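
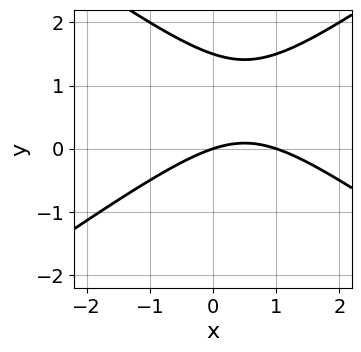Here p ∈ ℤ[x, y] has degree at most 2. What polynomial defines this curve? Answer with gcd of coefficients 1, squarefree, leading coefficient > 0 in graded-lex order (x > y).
x^2 - 2*y^2 - x + 3*y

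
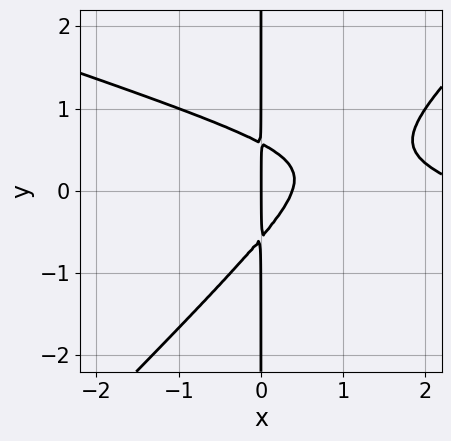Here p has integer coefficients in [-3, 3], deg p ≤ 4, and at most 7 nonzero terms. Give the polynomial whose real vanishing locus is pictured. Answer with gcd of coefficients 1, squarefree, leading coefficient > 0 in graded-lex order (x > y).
x^3 + 2*x^2*y - 3*x*y^2 - 3*x^2 + x

The degree is 3 — the shape is more complex than any degree-2 curve.
Reading off the gridlines: the visible y-axis segment lies entirely on the curve; it crosses the x-axis at the gridline x = 0.
These observations pin down the coefficients.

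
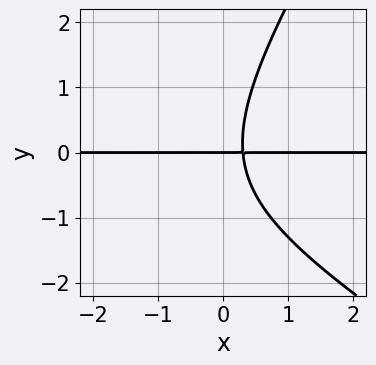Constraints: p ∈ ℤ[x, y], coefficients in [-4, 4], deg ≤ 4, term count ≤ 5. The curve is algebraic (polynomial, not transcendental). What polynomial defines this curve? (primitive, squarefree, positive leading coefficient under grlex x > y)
x^2*y + x*y^2 - y^3 + 3*x*y - y

1. The degree is 3 — the shape is more complex than any degree-2 curve.
2. Checking where it meets the axes: the visible x-axis segment lies entirely on the curve; one y-axis crossing is at y = 0.
3. Matching integer coefficients to the picture gives p.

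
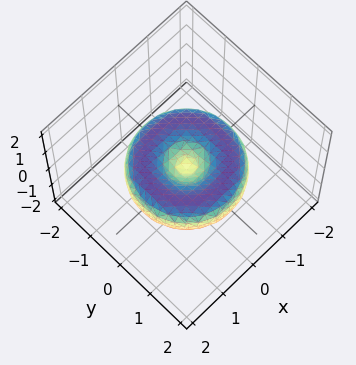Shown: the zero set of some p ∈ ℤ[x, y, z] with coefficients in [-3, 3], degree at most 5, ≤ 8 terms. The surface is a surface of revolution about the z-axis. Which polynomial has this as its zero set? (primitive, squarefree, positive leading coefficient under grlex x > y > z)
(a) deg p = 4. The shape is more complex than any degree-3 surface.
(b) Symmetries: rotational symmetry about the z-axis ⇒ p depends on x, y only through x² + y².
(c) From the axis intercepts and sections: it crosses the z-axis at the gridline z = 0; one x-axis crossing is at x = 0; a circular section at z = 0 has radius between 1 and 2.
(d) Matching integer coefficients to the picture gives p.

x^4 + 2*x^2*y^2 + y^4 - 2*x^2 - 2*y^2 + 3*z^2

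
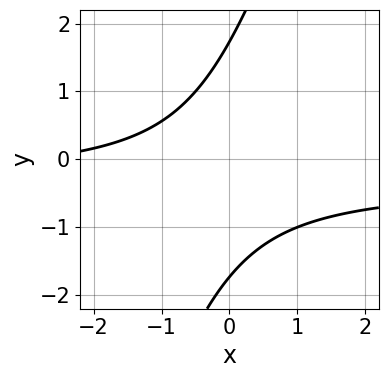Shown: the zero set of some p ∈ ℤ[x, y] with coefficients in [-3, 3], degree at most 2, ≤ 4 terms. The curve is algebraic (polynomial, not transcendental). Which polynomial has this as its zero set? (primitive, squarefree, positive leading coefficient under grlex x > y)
3*x*y - y^2 + x + 3

(a) deg p = 2. The shape is more complex than any degree-1 curve.
(b) Against the integer gridlines: no x-intercept at any integer in the box.
(c) The integer polynomial consistent with all of this is the stated p.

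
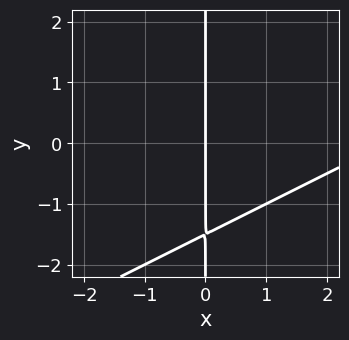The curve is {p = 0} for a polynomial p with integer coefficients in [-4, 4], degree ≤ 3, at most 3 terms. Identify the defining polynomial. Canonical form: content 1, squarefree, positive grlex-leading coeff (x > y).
x^2 - 2*x*y - 3*x

1. deg p = 2.
2. Reading off the gridlines: it crosses the x-axis at the gridline x = 0; every point of the y-axis in the box is on the curve.
3. The integer polynomial consistent with all of this is the stated p.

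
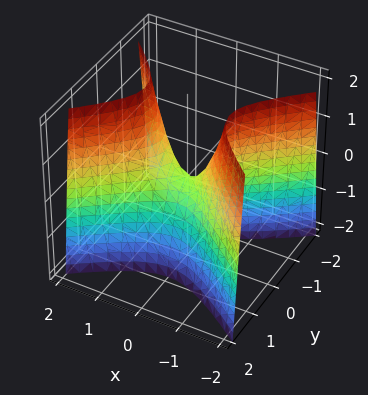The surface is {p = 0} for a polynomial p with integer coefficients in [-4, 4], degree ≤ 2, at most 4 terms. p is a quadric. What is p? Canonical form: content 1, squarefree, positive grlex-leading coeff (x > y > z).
The degree is 2 — a saddle surface; a quadric.
Symmetries: the y ↦ −y reflection is a symmetry, so y appears only in even powers; it's symmetric under x → −x, forcing even powers of x.
From the axis intercepts and sections: it meets the z-axis at z = 0 (among the integer gridlines); it crosses the x-axis at the gridline x = 0; one y-axis crossing is at y = 0.
The integer polynomial consistent with all of this is the stated p.

2*x^2 - 3*y^2 - z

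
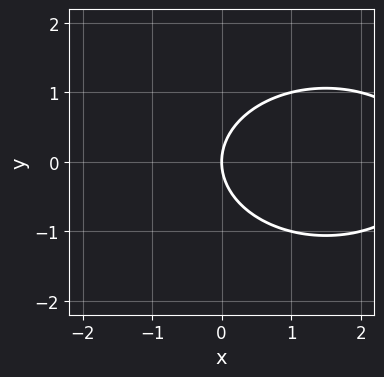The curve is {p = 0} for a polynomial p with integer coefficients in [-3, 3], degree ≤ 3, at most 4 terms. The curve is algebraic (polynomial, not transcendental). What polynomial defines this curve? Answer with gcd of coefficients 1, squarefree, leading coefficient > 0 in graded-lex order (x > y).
The degree is 2 — no degree-1 curve has this shape.
Symmetries: mirror symmetry y ↦ −y ⇒ only even powers of y.
From the visible intercepts: one y-axis crossing is at y = 0; one x-axis crossing is at x = 0.
Fitting integer coefficients to these (and the overall shape) gives p.

x^2 + 2*y^2 - 3*x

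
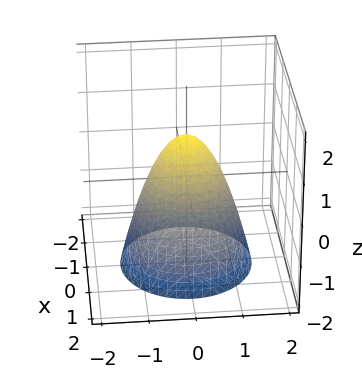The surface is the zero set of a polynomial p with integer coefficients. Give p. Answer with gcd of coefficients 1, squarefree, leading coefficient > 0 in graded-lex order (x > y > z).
3*x^2 + 3*y^2 + 2*z - 2

deg p = 2.
Symmetries: every cross-section ⟂ z is a circle, so x, y appear only via x² + y².
Against the integer gridlines: a circular section at z = 0 has radius between 0 and 1; one z-axis crossing is at z = 1.
The integer polynomial consistent with all of this is the stated p.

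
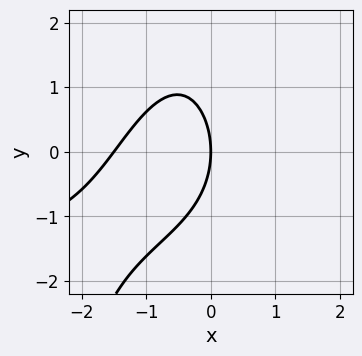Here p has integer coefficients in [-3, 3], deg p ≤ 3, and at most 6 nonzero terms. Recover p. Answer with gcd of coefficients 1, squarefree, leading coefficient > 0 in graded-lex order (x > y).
x^2*y + 2*x^2 + y^2 + 3*x

First, the degree is 3 — a generic line meets the curve in up to 3 points.
Next, from the axis intercepts and sections: one y-axis crossing is at y = 0; it crosses the x-axis at the gridline x = 0.
Finally, assembling these constraints gives the stated polynomial.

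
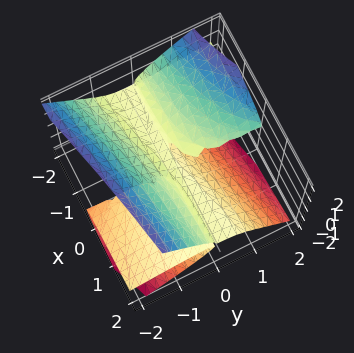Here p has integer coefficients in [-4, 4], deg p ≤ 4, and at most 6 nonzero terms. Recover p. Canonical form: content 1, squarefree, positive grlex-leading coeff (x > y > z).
2*x*y*z + y^3 - 3*y^2*z + 3*z^3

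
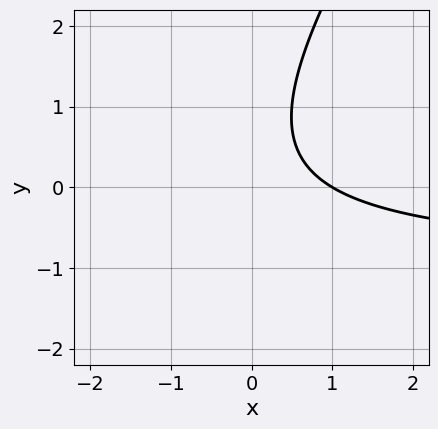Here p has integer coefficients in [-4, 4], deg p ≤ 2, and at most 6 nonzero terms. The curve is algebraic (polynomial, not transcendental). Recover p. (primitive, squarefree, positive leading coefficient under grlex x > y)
3*x*y - 2*y^2 + 3*x + 2*y - 3

First, the degree is 2 — the shape is more complex than any degree-1 curve.
Next, from the axis intercepts and sections: no y-intercept at any integer in the box; it crosses the x-axis at the gridline x = 1.
Finally, matching integer coefficients to the picture gives p.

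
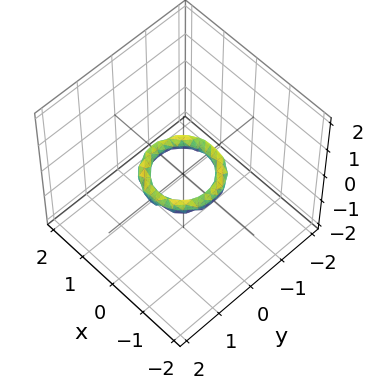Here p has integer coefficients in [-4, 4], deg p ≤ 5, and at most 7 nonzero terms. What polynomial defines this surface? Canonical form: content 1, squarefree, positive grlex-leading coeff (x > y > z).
2*x^4 + 4*x^2*y^2 + 2*y^4 - 3*x^2 - 3*y^2 + 3*z^2 + 1

Degree: a generic line meets the surface in up to 4 points, so deg p = 4.
Symmetries: rotational symmetry about the z-axis ⇒ p depends on x, y only through x² + y².
Observable constraints: it misses every integer gridline on the z-axis; the x-axis gridline crossings are at x ∈ {-1, 1}; among the integer gridlines, it crosses the y-axis at y ∈ {-1, 1}.
Together with the visible shape, these determine p as stated.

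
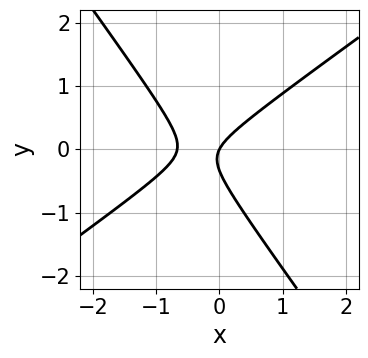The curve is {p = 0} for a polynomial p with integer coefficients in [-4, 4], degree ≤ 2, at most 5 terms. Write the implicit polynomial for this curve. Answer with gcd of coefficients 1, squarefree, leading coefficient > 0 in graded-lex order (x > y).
First, degree: the shape is more complex than any degree-1 curve, so deg p = 2.
Next, reading off the gridlines: it meets the y-axis at y = 0 (among the integer gridlines); it meets the x-axis at x = 0 (among the integer gridlines).
Finally, these observations pin down the coefficients.

3*x^2 - 2*x*y - 3*y^2 + 2*x - y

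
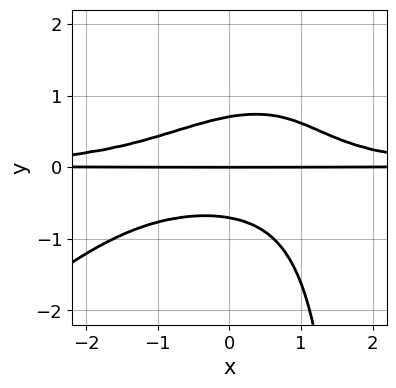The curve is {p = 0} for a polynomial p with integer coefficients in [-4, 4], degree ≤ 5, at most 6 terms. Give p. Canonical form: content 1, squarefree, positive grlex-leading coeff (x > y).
x^2*y^2 - x*y^3 + 2*y^3 - y

1. The degree is 4 — the shape is more complex than any degree-3 curve.
2. From the axis intercepts and sections: it meets the y-axis at y = 0 (among the integer gridlines); the visible x-axis segment lies entirely on the curve.
3. Together with the visible shape, these determine p as stated.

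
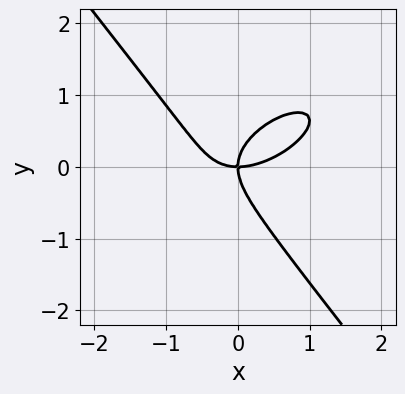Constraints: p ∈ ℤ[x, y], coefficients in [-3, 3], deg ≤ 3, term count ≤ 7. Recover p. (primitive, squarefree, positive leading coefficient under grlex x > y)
2*x^3 - 2*x^2*y + x*y^2 + 3*y^3 - 3*x*y

1. Degree: no degree-2 curve has this shape, so deg p = 3.
2. From the visible intercepts: it crosses the x-axis at the gridline x = 0; one y-axis crossing is at y = 0.
3. Assembling these constraints gives the stated polynomial.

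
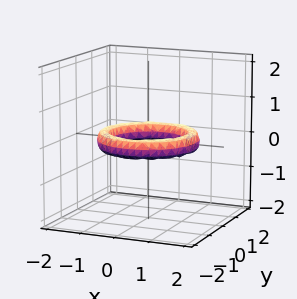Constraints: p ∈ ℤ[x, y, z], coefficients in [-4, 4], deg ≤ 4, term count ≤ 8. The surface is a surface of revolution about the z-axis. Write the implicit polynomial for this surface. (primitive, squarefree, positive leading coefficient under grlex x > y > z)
x^4 + 2*x^2*y^2 + y^4 - 3*x^2 - 3*y^2 + 3*z^2 + 2

First, degree: the shape is more complex than any degree-3 surface, so deg p = 4.
Next, by symmetry, every cross-section ⟂ z is a circle, so x, y appear only via x² + y².
Then, from the visible intercepts: among the integer gridlines, it crosses the y-axis at y ∈ {-1, 1}; no z-intercept at any integer in the box.
Finally, the integer polynomial consistent with all of this is the stated p. Check: (1, 0, 0) on the x-axis lies on the surface, and p(1, 0, 0) = 0. ✓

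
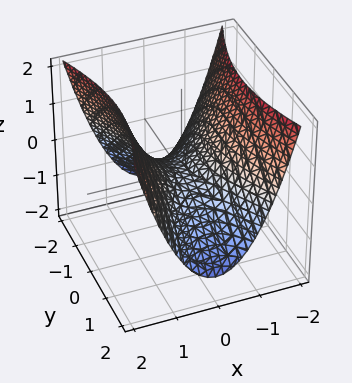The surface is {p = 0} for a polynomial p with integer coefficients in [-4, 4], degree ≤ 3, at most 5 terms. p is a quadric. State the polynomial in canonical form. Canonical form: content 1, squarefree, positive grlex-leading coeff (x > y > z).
3*x^2 - y^2 - 3*z

deg p = 2.
Symmetries: the y ↦ −y reflection is a symmetry, so y appears only in even powers; it's symmetric under x → −x, forcing even powers of x.
Checking where it meets the axes: one x-axis crossing is at x = 0; it crosses the z-axis at the gridline z = 0.
Together with the visible shape, these determine p as stated.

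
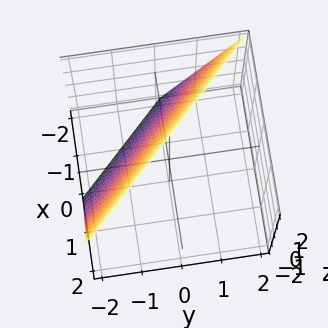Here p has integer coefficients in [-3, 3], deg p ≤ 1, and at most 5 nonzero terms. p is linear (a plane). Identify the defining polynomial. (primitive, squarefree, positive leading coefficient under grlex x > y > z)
2*x + 2*y - z + 2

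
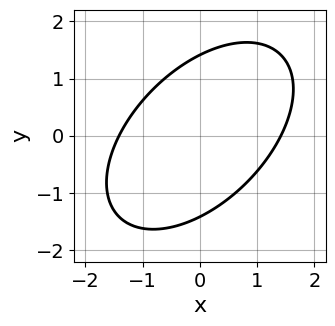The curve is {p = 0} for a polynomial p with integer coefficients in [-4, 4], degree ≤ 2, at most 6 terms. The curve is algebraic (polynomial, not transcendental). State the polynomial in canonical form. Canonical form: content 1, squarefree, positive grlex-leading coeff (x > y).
The degree is 2 — a generic line meets the curve in up to 2 points.
The integer polynomial consistent with all of this is the stated p.

x^2 - x*y + y^2 - 2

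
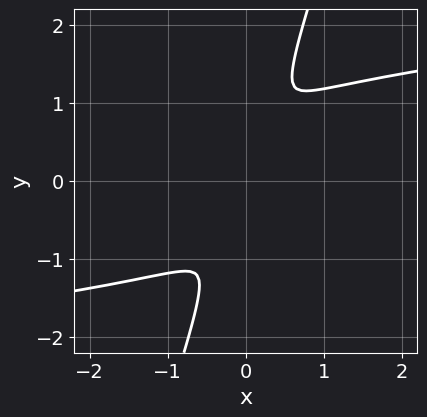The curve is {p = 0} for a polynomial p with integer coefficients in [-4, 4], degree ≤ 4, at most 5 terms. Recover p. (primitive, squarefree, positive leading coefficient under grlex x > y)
First, deg p = 4. A generic line meets the curve in up to 4 points.
Finally, solving for integer coefficients yields p as stated.

3*x*y^3 - y^4 - 3*x^2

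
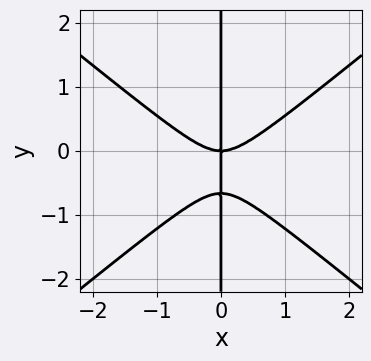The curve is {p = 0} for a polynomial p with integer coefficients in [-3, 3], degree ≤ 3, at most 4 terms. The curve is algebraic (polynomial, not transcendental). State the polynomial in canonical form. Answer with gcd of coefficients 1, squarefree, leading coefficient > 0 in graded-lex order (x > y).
2*x^3 - 3*x*y^2 - 2*x*y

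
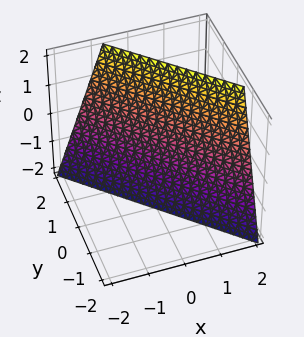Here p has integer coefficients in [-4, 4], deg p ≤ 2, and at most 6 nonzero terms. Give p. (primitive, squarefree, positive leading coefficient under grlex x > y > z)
3*x + 3*y - z - 2

deg p = 1. The surface is flat (a plane).
From the axis intercepts and sections: it crosses the z-axis at the gridline z = -2.
Putting this together gives p.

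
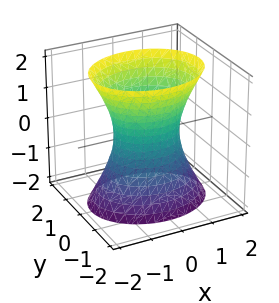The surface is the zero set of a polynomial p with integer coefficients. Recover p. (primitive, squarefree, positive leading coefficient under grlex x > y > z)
2*x^2 + 3*y^2 - z^2 - 2

(a) deg p = 2.
(b) Symmetries: it's symmetric under y → −y, forcing even powers of y; mirror symmetry x ↦ −x ⇒ only even powers of x; it's symmetric under z → −z, forcing even powers of z.
(c) From the visible intercepts: no z-intercept at any integer in the box; among the integer gridlines, it crosses the x-axis at x ∈ {-1, 1}.
(d) The integer polynomial consistent with all of this is the stated p.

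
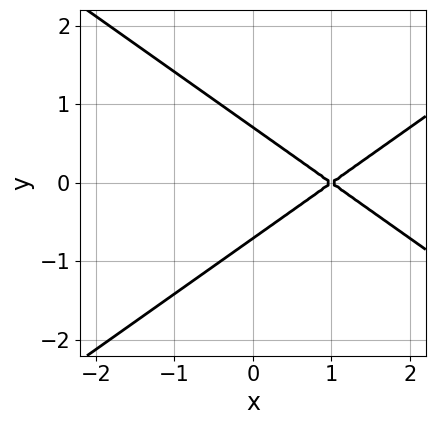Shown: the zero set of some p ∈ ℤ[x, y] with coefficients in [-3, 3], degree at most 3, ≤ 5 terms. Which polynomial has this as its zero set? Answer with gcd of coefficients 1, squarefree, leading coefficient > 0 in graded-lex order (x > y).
1. deg p = 2.
2. Symmetries: mirror symmetry y ↦ −y ⇒ only even powers of y.
3. Checking where it meets the axes: it crosses the x-axis at the gridline x = 1.
4. Matching integer coefficients to the picture gives p.

x^2 - 2*y^2 - 2*x + 1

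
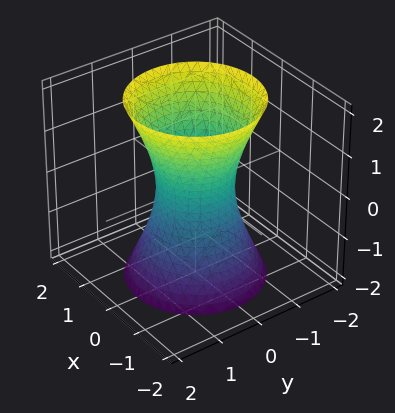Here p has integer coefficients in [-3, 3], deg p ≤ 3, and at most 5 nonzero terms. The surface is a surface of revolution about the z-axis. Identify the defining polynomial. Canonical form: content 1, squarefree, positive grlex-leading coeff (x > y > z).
3*x^2 + 3*y^2 - z^2 - 2

1. The degree is 2 — a generic line meets the surface in up to 2 points.
2. Symmetries: the surface is invariant under rotation about z: p = q(x² + y², z).
3. From the axis intercepts and sections: it misses every integer gridline on the z-axis; a circular section at z = -2 has radius between 1 and 2.
4. Fitting integer coefficients to these (and the overall shape) gives p.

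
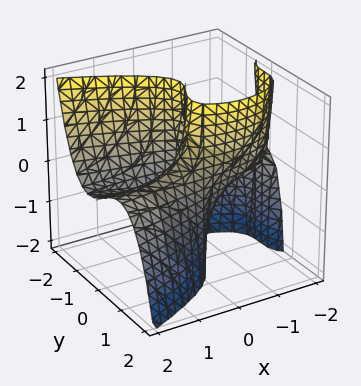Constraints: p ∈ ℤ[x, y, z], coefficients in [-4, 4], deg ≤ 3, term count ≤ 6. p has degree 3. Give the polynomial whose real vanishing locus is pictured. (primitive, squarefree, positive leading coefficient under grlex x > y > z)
x^2*z + 3*y^3 - x*y + 2*x*z - 2*y

deg p = 3. The shape is more complex than any degree-2 surface.
From the visible intercepts: the visible z-axis segment lies entirely on the surface; every point of the x-axis in the box is on the surface.
Putting this together gives p.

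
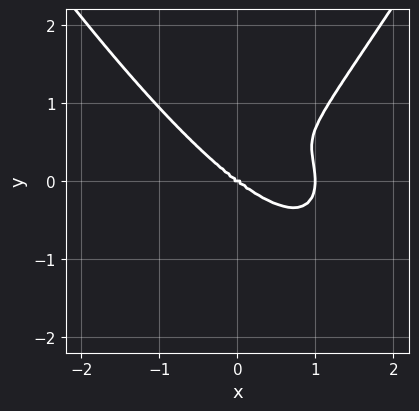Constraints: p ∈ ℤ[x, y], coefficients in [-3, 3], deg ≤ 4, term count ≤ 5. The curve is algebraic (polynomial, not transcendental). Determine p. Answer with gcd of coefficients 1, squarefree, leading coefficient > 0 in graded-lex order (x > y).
3*x^4 - x^2*y^2 - 3*x^3 + 3*x*y^2 - 3*y^3

1. deg p = 4. No degree-3 curve has this shape.
2. From the visible intercepts: it crosses the y-axis at the gridline y = 0; the x-axis gridline crossings are at x ∈ {0, 1}.
3. Putting this together gives p.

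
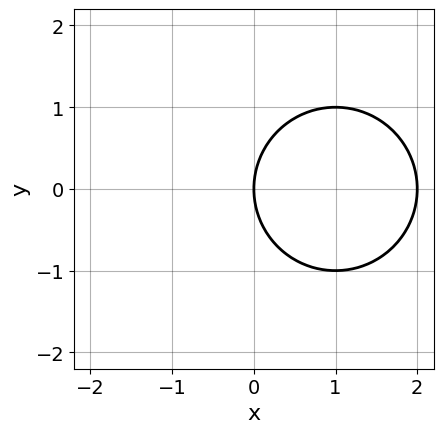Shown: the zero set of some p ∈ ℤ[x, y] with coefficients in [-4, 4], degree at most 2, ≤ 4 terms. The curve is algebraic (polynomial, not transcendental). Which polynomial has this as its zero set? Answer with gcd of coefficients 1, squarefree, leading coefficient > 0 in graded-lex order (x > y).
First, deg p = 2.
Next, symmetries: the y ↦ −y reflection is a symmetry, so y appears only in even powers.
Then, from the visible intercepts: one y-axis crossing is at y = 0; the x-axis gridline crossings are at x ∈ {0, 2}.
Finally, solving for integer coefficients yields p as stated.

x^2 + y^2 - 2*x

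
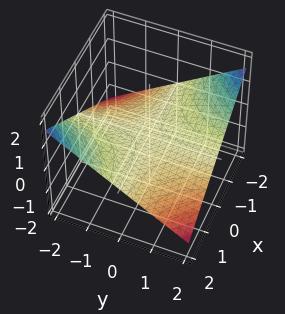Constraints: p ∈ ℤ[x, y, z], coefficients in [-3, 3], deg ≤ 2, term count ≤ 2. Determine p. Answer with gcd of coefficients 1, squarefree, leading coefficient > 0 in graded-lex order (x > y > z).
x*y + 3*z

Degree: a hyperbolic paraboloid; a quadric, so deg p = 2.
Checking where it meets the axes: the visible x-axis segment lies entirely on the surface; every point of the y-axis in the box is on the surface.
The integer polynomial consistent with all of this is the stated p.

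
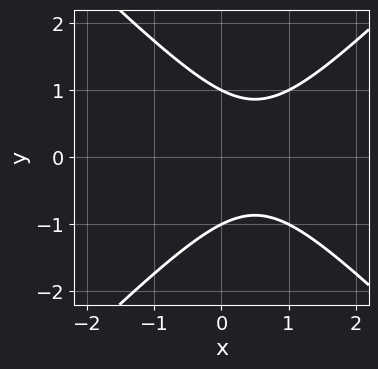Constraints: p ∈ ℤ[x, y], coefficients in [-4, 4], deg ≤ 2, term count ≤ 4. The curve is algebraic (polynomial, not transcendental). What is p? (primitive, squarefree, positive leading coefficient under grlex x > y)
(a) The degree is 2 — a generic line meets the curve in up to 2 points.
(b) Symmetries: mirror symmetry y ↦ −y ⇒ only even powers of y.
(c) From the axis intercepts and sections: no x-intercept at any integer in the box; among the integer gridlines, it crosses the y-axis at y ∈ {-1, 1}.
(d) Putting this together gives p.

x^2 - y^2 - x + 1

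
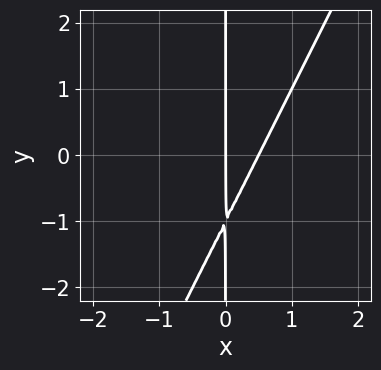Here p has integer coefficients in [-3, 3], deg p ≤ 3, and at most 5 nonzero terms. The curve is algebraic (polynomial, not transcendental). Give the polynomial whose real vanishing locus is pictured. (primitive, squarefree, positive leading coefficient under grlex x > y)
2*x^2 - x*y - x

The degree is 2 — the shape is more complex than any degree-1 curve.
From the visible intercepts: it meets the x-axis at x = 0 (among the integer gridlines); every point of the y-axis in the box is on the curve.
Fitting integer coefficients to these (and the overall shape) gives p.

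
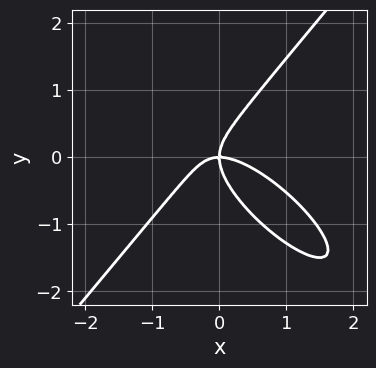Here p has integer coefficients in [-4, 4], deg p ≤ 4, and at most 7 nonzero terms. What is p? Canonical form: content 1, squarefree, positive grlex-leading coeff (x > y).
1. deg p = 3.
2. Checking where it meets the axes: it crosses the y-axis at the gridline y = 0; it meets the x-axis at x = 0 (among the integer gridlines).
3. Putting this together gives p.

3*x^3 + 3*x^2*y - x*y^2 - 3*y^3 + 3*x*y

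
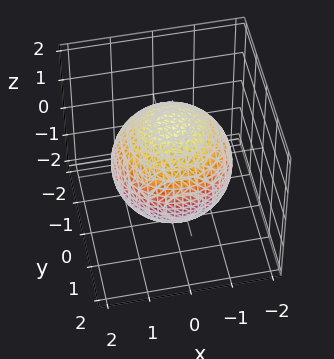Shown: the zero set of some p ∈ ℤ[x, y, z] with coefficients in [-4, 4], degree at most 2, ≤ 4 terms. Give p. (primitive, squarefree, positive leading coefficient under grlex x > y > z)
1. deg p = 2. Bounded and convex; a quadric.
2. Symmetries: rotational symmetry about the z-axis ⇒ p depends on x, y only through x² + y²; mirror symmetry z ↦ −z ⇒ only even powers of z.
3. Checking where it meets the axes: a circular section at z = -1 has radius exactly 1.
4. These observations pin down the coefficients.

x^2 + y^2 + z^2 - 2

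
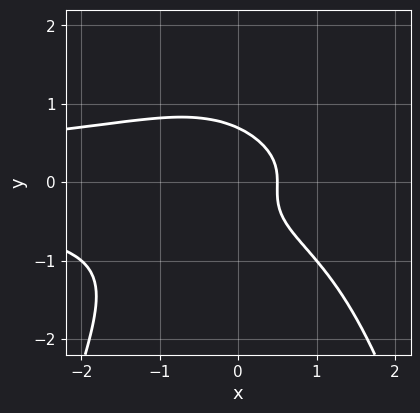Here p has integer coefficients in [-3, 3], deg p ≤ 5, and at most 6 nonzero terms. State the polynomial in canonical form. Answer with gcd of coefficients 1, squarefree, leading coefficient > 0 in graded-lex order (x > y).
1. Degree: no degree-3 curve has this shape, so deg p = 4.
2. Matching integer coefficients to the picture gives p.

2*x^2*y^2 + 3*y^3 + 2*x - 1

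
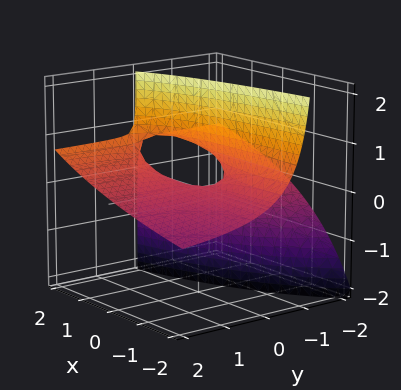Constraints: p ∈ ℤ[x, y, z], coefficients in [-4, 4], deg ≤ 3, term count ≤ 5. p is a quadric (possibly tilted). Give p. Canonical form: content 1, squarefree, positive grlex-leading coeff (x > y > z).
x*y + x*z - 3*y*z - 2*z

(a) The degree is 2 — a generic line meets the surface in up to 2 points.
(b) Checking where it meets the axes: it crosses the z-axis at the gridline z = 0; every point of the x-axis in the box is on the surface; every point of the y-axis in the box is on the surface.
(c) Assembling these constraints gives the stated polynomial.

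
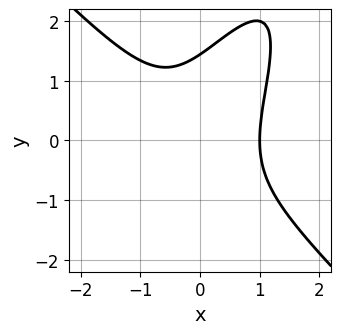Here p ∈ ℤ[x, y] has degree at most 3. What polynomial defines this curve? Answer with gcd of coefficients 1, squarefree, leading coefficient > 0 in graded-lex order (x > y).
1. Degree: a generic line meets the curve in up to 3 points, so deg p = 3.
2. Checking where it meets the axes: it meets the x-axis at x = 1 (among the integer gridlines).
3. Assembling these constraints gives the stated polynomial.

3*x^3 - 2*x*y^2 + y^3 - 3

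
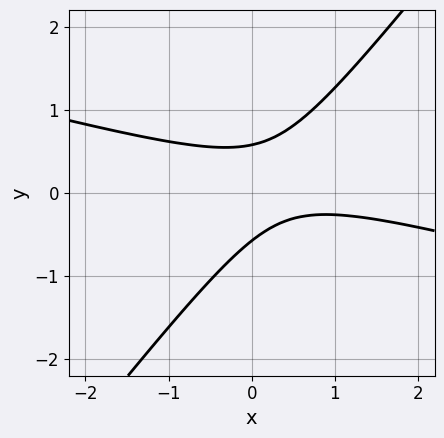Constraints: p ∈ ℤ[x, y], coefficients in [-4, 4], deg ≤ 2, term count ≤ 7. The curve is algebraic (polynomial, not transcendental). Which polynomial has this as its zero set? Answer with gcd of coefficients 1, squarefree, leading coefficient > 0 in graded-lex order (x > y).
First, deg p = 2.
Next, against the integer gridlines: the curve avoids every integer x-axis point in the box.
Finally, solving for integer coefficients yields p as stated.

x^2 + 3*x*y - 3*y^2 - x + 1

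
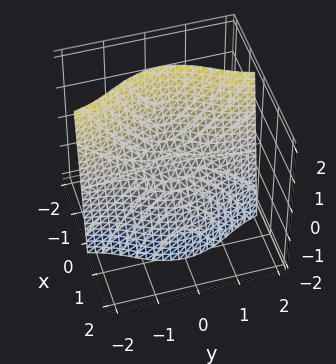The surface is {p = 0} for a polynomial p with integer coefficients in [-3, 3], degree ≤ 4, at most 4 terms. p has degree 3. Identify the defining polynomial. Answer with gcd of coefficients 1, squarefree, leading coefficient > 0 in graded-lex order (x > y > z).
3*x^3 + 3*x*y^2 + 2*z

1. The degree is 3 — no degree-2 surface has this shape.
2. Checking where it meets the axes: one z-axis crossing is at z = 0; the visible y-axis segment lies entirely on the surface; it meets the x-axis at x = 0 (among the integer gridlines).
3. Assembling these constraints gives the stated polynomial.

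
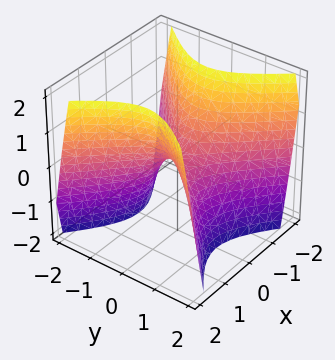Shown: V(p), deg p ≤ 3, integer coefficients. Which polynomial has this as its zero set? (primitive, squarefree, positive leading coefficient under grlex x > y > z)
3*x^2 - 3*y^2 - 2*z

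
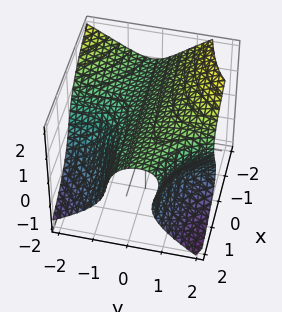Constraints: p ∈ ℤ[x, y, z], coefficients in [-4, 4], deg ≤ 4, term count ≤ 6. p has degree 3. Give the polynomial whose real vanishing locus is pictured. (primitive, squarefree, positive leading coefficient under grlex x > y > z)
The degree is 3 — the shape is more complex than any degree-2 surface.
Against the integer gridlines: the surface avoids every integer y-axis point in the box; the surface avoids every integer x-axis point in the box; it crosses the z-axis at the gridline z = 1.
Together with the visible shape, these determine p as stated.

3*x*y^2 + 3*z^3 - 3*y*z - y - 3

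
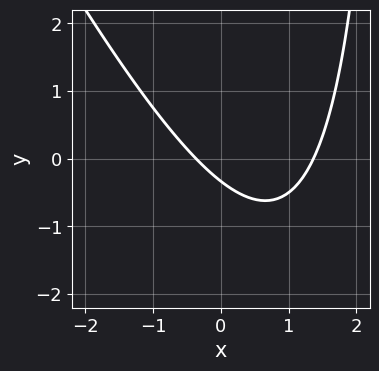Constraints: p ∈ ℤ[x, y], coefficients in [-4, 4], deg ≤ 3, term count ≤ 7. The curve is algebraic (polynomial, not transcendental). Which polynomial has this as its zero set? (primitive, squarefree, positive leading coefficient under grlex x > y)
2*x^2 + x*y - 2*x - 3*y - 1

(a) deg p = 2. A generic line meets the curve in up to 2 points.
(b) Solving for integer coefficients yields p as stated.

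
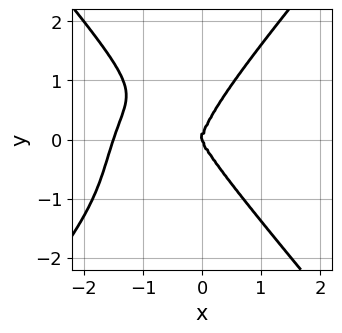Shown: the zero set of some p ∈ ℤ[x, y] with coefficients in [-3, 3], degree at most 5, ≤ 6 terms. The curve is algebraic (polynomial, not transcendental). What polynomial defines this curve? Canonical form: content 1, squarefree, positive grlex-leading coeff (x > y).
(a) deg p = 4.
(b) From the visible intercepts: it crosses the x-axis at the gridline x = 0; it crosses the y-axis at the gridline y = 0.
(c) The integer polynomial consistent with all of this is the stated p.

2*x^4 - y^4 + 3*x^3 + x^2*y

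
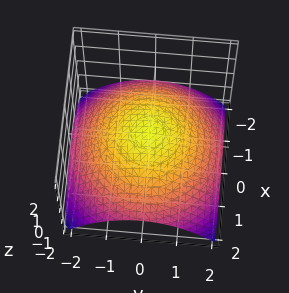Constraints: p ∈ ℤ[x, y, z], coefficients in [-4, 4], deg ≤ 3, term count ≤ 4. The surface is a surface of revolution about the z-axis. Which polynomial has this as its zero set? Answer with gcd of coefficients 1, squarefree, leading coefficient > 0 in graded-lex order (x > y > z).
(a) Degree: a generic line meets the surface in up to 2 points, so deg p = 2.
(b) Symmetry: every cross-section ⟂ z is a circle, so x, y appear only via x² + y².
(c) From the visible intercepts: a circular section at z = 0 has radius between 1 and 2.
(d) Fitting integer coefficients to these (and the overall shape) gives p.

x^2 + y^2 + 3*z - 2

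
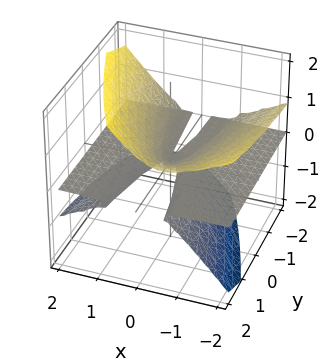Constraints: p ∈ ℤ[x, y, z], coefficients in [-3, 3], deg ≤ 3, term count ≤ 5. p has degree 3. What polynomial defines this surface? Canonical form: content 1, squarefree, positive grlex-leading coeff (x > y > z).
2*x^2*z + 2*x*z^2 + 2*y*z^2 - 3*z^3

1. The degree is 3 — no degree-2 surface has this shape.
2. Checking where it meets the axes: the visible x-axis segment lies entirely on the surface; it crosses the z-axis at the gridline z = 0.
3. Solving for integer coefficients yields p as stated.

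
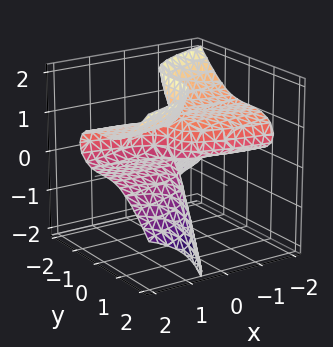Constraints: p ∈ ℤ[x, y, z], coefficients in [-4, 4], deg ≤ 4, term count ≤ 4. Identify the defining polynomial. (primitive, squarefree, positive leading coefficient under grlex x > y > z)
First, deg p = 3. No degree-2 surface has this shape.
Then, observable constraints: the visible z-axis segment lies entirely on the surface; the visible x-axis segment lies entirely on the surface; one y-axis crossing is at y = 0.
Finally, matching integer coefficients to the picture gives p.

2*x*z^2 - y^3 - 2*x*z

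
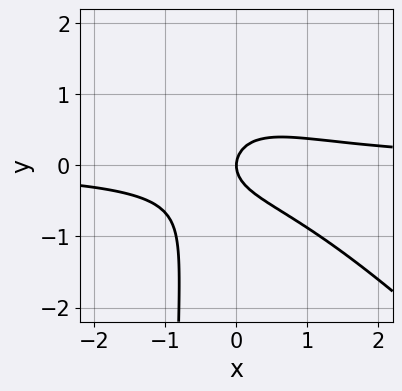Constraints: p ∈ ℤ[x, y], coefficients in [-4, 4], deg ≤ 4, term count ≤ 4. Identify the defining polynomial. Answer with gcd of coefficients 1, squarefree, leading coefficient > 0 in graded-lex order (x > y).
1. The degree is 3 — a generic line meets the curve in up to 3 points.
2. Observable constraints: it meets the y-axis at y = 0 (among the integer gridlines); it meets the x-axis at x = 0 (among the integer gridlines).
3. Matching integer coefficients to the picture gives p.

3*x^2*y + 3*x*y^2 + 3*y^2 - 2*x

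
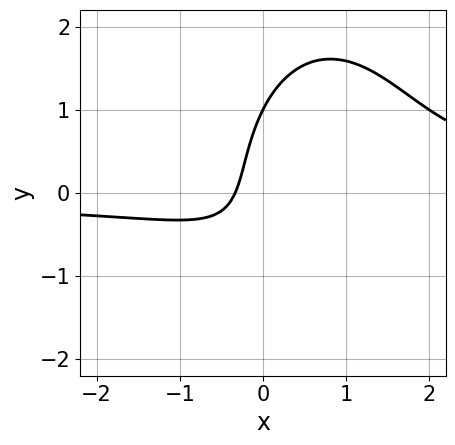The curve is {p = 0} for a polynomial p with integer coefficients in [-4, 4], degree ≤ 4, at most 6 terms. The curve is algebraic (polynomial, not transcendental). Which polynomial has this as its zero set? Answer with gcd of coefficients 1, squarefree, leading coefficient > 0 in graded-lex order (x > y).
The degree is 3 — the shape is more complex than any degree-2 curve.
Against the integer gridlines: one y-axis crossing is at y = 1.
These observations pin down the coefficients.

3*x^2*y + y^3 - 3*x*y - 3*x - 1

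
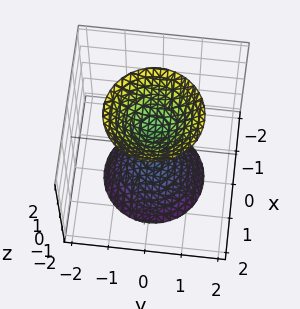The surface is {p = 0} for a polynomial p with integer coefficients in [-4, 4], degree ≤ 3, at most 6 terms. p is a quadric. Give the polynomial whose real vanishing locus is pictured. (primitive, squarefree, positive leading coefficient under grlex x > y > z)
2*x^2 + 2*y^2 - z^2 + 1

(a) I count 2 distinct pieces.
(b) The degree is 2 — two sheets facing apart; a quadric.
(c) By symmetry, every cross-section ⟂ z is a circle, so x, y appear only via x² + y²; the z ↦ −z reflection is a symmetry, so z appears only in even powers.
(d) From the axis intercepts and sections: a circular section at z = 2 has radius between 1 and 2; among the integer gridlines, it crosses the z-axis at z ∈ {-1, 1}; it misses every integer gridline on the x-axis.
(e) Fitting integer coefficients to these (and the overall shape) gives p.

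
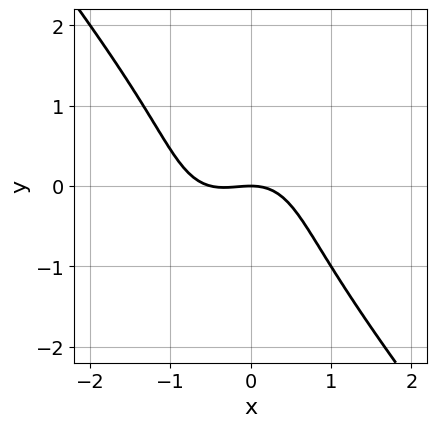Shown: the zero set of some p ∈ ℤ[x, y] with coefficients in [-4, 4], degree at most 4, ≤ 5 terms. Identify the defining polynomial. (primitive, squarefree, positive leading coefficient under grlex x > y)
(a) deg p = 3.
(b) From the axis intercepts and sections: it meets the x-axis at x = 0 (among the integer gridlines); it crosses the y-axis at the gridline y = 0.
(c) Solving for integer coefficients yields p as stated.

2*x^3 + y^3 + x^2 + 2*y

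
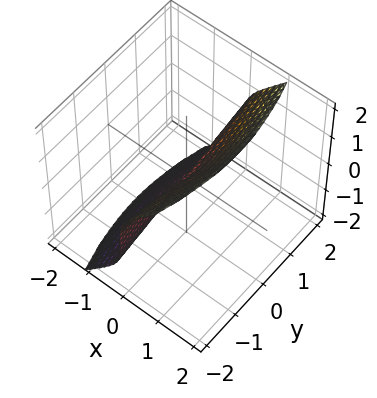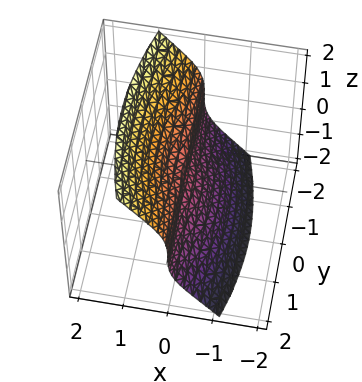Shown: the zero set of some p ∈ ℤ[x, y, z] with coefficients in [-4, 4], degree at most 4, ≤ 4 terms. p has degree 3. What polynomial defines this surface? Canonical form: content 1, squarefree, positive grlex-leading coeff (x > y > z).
2*x^3 + x^2*z + x*y^2 - z^3

Degree: no degree-2 surface has this shape, so deg p = 3.
Reading off the gridlines: it meets the z-axis at z = 0 (among the integer gridlines); every point of the y-axis in the box is on the surface; one x-axis crossing is at x = 0.
Fitting integer coefficients to these (and the overall shape) gives p.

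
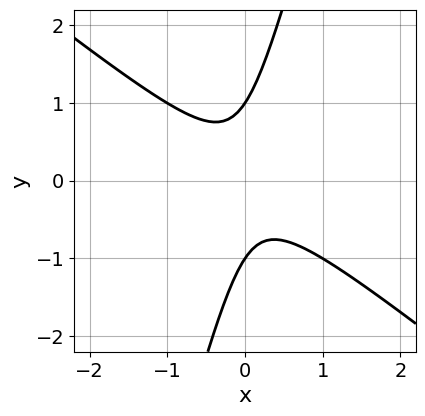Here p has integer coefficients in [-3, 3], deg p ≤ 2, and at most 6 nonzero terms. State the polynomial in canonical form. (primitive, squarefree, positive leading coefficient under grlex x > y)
(a) deg p = 2. The shape is more complex than any degree-1 curve.
(b) Observable constraints: no x-intercept at any integer in the box; the y-axis gridline crossings are at y ∈ {-1, 1}.
(c) Fitting integer coefficients to these (and the overall shape) gives p.

3*x^2 + 3*x*y - y^2 + 1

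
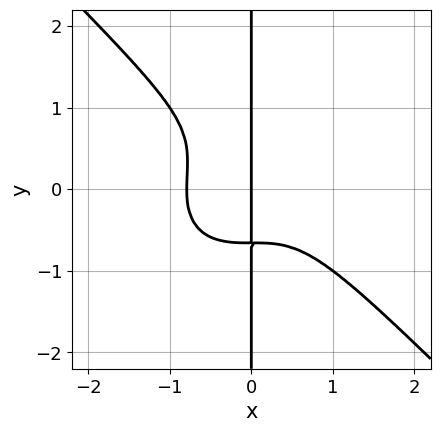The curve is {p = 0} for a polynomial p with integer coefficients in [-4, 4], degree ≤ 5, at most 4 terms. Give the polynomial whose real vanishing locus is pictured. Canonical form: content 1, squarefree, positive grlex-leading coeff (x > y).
The degree is 4 — the shape is more complex than any degree-3 curve.
Observable constraints: every point of the y-axis in the box is on the curve; it meets the x-axis at x = 0 (among the integer gridlines).
Matching integer coefficients to the picture gives p.

2*x^4 + 2*x*y^3 - x*y^2 + x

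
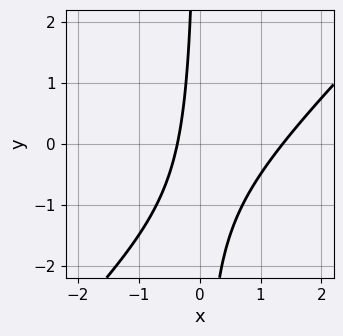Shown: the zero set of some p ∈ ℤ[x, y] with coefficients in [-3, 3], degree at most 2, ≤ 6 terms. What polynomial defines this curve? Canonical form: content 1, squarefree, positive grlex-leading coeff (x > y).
The degree is 2 — the shape is more complex than any degree-1 curve.
Observable constraints: the curve avoids every integer y-axis point in the box.
Solving for integer coefficients yields p as stated.

2*x^2 - 2*x*y - 2*x - 1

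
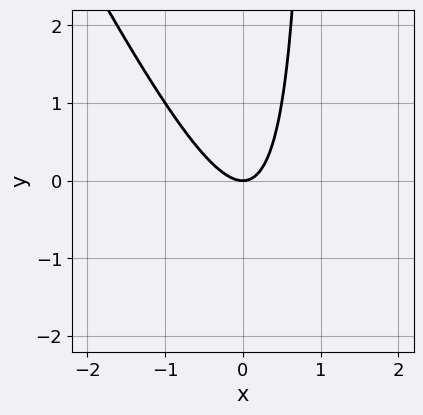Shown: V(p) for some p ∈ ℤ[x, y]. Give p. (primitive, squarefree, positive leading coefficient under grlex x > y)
2*x^2 + x*y - y

The degree is 2 — a generic line meets the curve in up to 2 points.
From the visible intercepts: it crosses the y-axis at the gridline y = 0; one x-axis crossing is at x = 0.
Matching integer coefficients to the picture gives p.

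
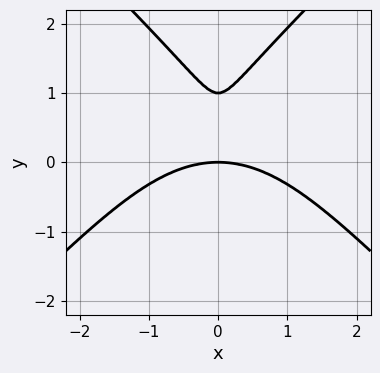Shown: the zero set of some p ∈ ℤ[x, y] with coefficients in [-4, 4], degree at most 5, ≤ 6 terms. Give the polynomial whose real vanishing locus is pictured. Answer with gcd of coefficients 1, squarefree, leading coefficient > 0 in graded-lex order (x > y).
(a) The degree is 4 — no degree-3 curve has this shape.
(b) Symmetries: mirror symmetry x ↦ −x ⇒ only even powers of x.
(c) Against the integer gridlines: it crosses the x-axis at the gridline x = 0; among the integer gridlines, it crosses the y-axis at y ∈ {0, 1}.
(d) Together with the visible shape, these determine p as stated.

x^4 - y^4 + 3*x^2*y + y^3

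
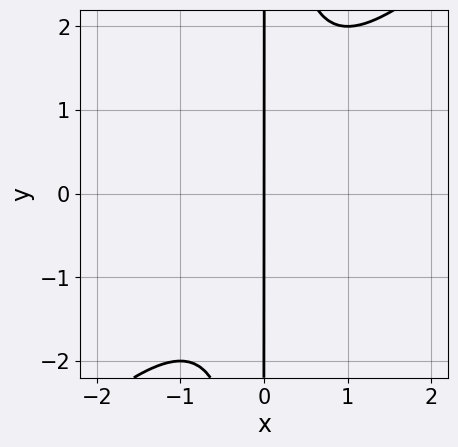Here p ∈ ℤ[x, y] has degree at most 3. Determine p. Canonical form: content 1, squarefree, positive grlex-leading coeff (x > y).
x^3 - x^2*y + x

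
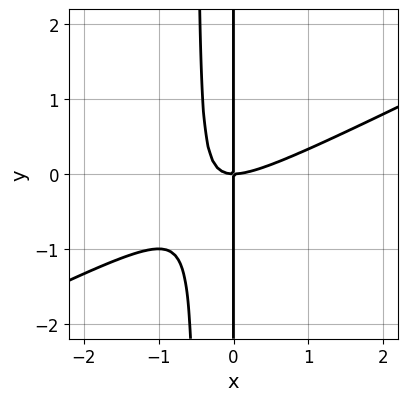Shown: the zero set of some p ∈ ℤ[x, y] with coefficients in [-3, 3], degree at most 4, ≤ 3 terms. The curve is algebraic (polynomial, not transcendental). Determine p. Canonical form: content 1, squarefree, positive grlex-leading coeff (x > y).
x^3 - 2*x^2*y - x*y

1. The degree is 3 — no degree-2 curve has this shape.
2. From the visible intercepts: the visible y-axis segment lies entirely on the curve; it meets the x-axis at x = 0 (among the integer gridlines).
3. Putting this together gives p.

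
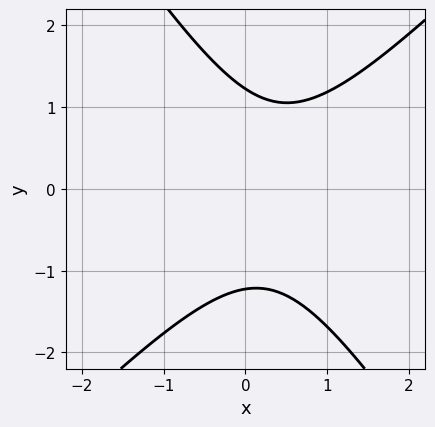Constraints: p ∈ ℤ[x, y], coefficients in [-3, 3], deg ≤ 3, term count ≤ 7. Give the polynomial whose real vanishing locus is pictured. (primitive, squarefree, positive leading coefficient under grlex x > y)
(a) Degree: the shape is more complex than any degree-1 curve, so deg p = 2.
(b) From the axis intercepts and sections: no x-intercept at any integer in the box.
(c) These observations pin down the coefficients.

3*x^2 - x*y - 2*y^2 - 2*x + 3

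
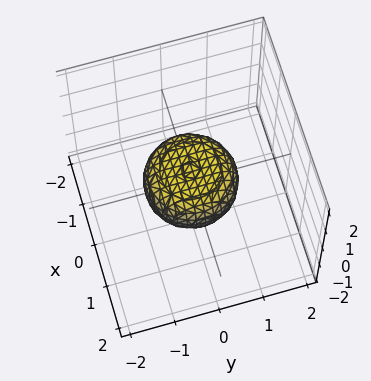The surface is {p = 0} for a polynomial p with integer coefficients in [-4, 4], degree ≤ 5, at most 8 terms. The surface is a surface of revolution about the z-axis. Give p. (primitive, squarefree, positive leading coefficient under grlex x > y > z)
The degree is 4 — the shape is more complex than any degree-3 surface.
By symmetry, the surface is invariant under rotation about z: p = q(x² + y², z).
From the visible intercepts: among the integer gridlines, it crosses the y-axis at y ∈ {-1, 1}; the x-axis gridline crossings are at x ∈ {-1, 1}; a circular section at z = 0 has radius exactly 1.
Fitting integer coefficients to these (and the overall shape) gives p.

2*x^4 + 4*x^2*y^2 + 2*y^4 - x^2 - y^2 + 3*z^2 - 1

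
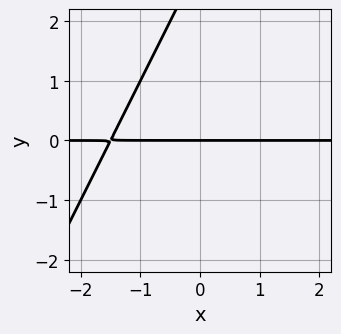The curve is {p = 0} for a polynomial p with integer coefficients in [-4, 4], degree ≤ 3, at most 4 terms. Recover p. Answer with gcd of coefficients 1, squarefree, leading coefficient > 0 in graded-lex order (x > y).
1. The degree is 2 — no degree-1 curve has this shape.
2. From the axis intercepts and sections: it meets the y-axis at y = 0 (among the integer gridlines); every point of the x-axis in the box is on the curve.
3. Assembling these constraints gives the stated polynomial.

2*x*y - y^2 + 3*y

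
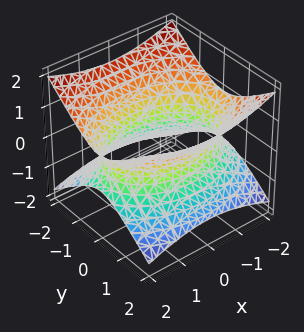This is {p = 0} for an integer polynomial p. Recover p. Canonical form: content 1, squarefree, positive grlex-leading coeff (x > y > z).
x^2 + 2*y^2 - 3*z^2 - 3

Degree: one connected sheet with a waist; a quadric, so deg p = 2.
Symmetries: it's symmetric under x → −x, forcing even powers of x; the z ↦ −z reflection is a symmetry, so z appears only in even powers; the y ↦ −y reflection is a symmetry, so y appears only in even powers.
Checking where it meets the axes: it misses every integer gridline on the z-axis.
Assembling these constraints gives the stated polynomial.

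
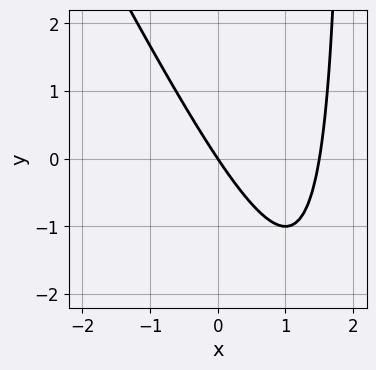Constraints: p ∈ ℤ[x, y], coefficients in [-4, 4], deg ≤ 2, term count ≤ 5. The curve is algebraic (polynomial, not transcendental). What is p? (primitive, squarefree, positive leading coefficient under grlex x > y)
1. deg p = 2.
2. Observable constraints: one x-axis crossing is at x = 0; one y-axis crossing is at y = 0.
3. These observations pin down the coefficients.

2*x^2 + x*y - 3*x - 2*y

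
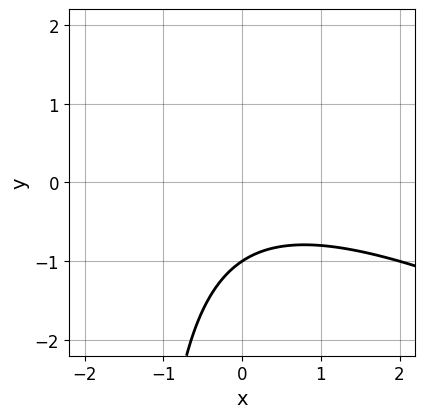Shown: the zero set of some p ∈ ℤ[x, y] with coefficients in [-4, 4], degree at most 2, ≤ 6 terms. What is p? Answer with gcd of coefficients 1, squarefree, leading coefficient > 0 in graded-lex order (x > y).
(a) Degree: no degree-1 curve has this shape, so deg p = 2.
(b) From the axis intercepts and sections: one y-axis crossing is at y = -1; no x-intercept at any integer in the box.
(c) Matching integer coefficients to the picture gives p.

x^2 + 2*x*y + 3*y + 3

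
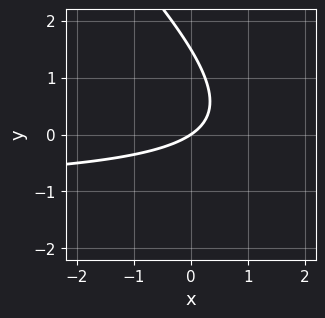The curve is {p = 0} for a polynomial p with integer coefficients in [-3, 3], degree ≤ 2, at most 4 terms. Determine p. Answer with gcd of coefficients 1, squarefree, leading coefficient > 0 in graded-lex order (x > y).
2*x*y + 2*y^2 + 2*x - 3*y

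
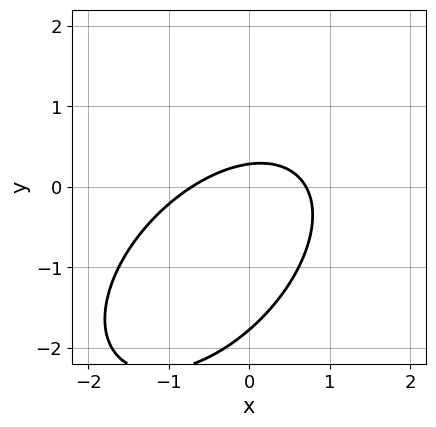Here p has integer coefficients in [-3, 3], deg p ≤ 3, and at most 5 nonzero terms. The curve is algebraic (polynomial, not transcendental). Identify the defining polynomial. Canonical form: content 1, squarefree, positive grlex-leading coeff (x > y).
2*x^2 - 2*x*y + 2*y^2 + 3*y - 1

deg p = 2. No degree-1 curve has this shape.
Putting this together gives p.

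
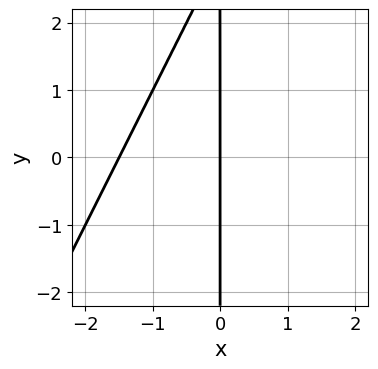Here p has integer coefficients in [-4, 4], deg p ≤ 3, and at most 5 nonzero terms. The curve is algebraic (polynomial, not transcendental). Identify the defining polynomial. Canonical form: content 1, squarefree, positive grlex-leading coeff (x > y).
deg p = 2.
Reading off the gridlines: it meets the x-axis at x = 0 (among the integer gridlines); every point of the y-axis in the box is on the curve.
The integer polynomial consistent with all of this is the stated p.

2*x^2 - x*y + 3*x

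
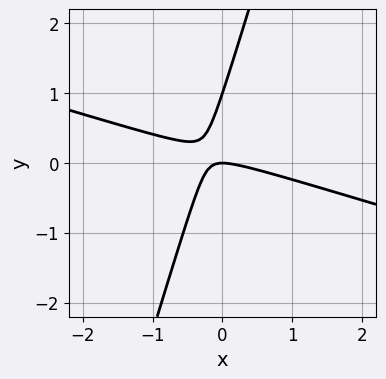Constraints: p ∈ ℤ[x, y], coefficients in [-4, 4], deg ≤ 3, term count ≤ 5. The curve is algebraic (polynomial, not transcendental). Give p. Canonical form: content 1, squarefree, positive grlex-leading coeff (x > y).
x^2 + 3*x*y - y^2 + y

(a) The degree is 2 — no degree-1 curve has this shape.
(b) Reading off the gridlines: it meets the x-axis at x = 0 (among the integer gridlines); among the integer gridlines, it crosses the y-axis at y ∈ {0, 1}.
(c) Solving for integer coefficients yields p as stated.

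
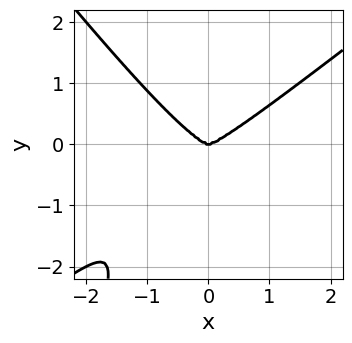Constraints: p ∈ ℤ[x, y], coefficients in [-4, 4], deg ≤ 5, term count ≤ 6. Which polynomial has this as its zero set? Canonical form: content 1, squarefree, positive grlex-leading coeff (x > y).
Degree: no degree-3 curve has this shape, so deg p = 4.
From the axis intercepts and sections: it meets the x-axis at x = 0 (among the integer gridlines); it meets the y-axis at y = 0 (among the integer gridlines).
Putting this together gives p.

2*x^4 - x^3*y - 2*x^2*y^2 - 2*y^3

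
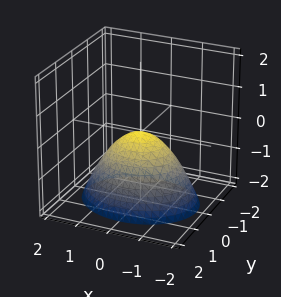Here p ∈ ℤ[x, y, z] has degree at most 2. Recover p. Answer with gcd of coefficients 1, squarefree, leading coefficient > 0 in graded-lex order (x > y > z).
2*x^2 + 3*y^2 + 3*z

(a) Degree: a paraboloid; a quadric, so deg p = 2.
(b) Symmetries: mirror symmetry y ↦ −y ⇒ only even powers of y; the x ↦ −x reflection is a symmetry, so x appears only in even powers.
(c) Against the integer gridlines: it crosses the z-axis at the gridline z = 0; it crosses the x-axis at the gridline x = 0.
(d) The integer polynomial consistent with all of this is the stated p.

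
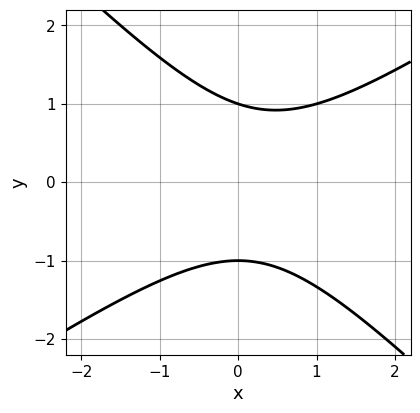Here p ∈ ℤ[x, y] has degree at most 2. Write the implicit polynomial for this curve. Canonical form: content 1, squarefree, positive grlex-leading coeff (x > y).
2*x^2 - x*y - 3*y^2 - x + 3

deg p = 2.
Reading off the gridlines: it misses every integer gridline on the x-axis; among the integer gridlines, it crosses the y-axis at y ∈ {-1, 1}.
Putting this together gives p.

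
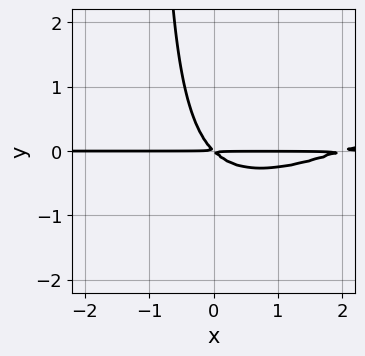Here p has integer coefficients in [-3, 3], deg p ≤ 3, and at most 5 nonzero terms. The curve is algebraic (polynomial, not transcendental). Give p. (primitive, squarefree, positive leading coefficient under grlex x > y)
(a) deg p = 3. A generic line meets the curve in up to 3 points.
(b) Against the integer gridlines: the visible x-axis segment lies entirely on the curve.
(c) Together with the visible shape, these determine p as stated.

x^2*y - 2*x*y^2 - 2*x*y - 2*y^2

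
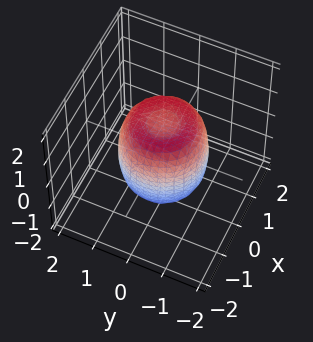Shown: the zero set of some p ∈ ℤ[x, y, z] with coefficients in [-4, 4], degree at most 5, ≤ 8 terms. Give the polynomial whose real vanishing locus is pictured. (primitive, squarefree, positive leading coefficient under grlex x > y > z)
First, deg p = 4. A generic line meets the surface in up to 4 points.
Next, symmetries: rotational symmetry about the z-axis ⇒ p depends on x, y only through x² + y².
Then, checking where it meets the axes: a circular section at z = 1 has radius exactly 1; the z-axis gridline crossings are at z ∈ {-1, 1}.
Finally, assembling these constraints gives the stated polynomial.

2*x^4 + 4*x^2*y^2 + 2*y^4 - 2*x^2 - 2*y^2 + z^2 - 1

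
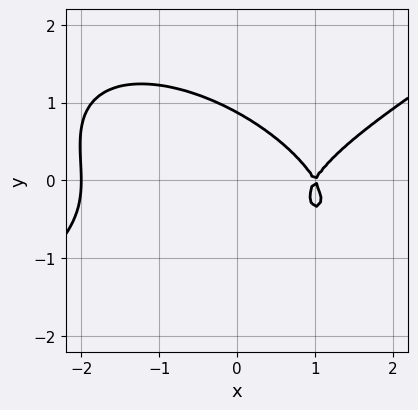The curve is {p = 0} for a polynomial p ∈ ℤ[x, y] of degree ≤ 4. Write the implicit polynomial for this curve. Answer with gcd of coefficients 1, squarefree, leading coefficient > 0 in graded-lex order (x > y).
(a) The degree is 3 — the shape is more complex than any degree-2 curve.
(b) Observable constraints: among the integer gridlines, it crosses the x-axis at x ∈ {-2, 1}.
(c) Solving for integer coefficients yields p as stated.

x^3 - x*y^2 - 3*y^3 - 3*x + 2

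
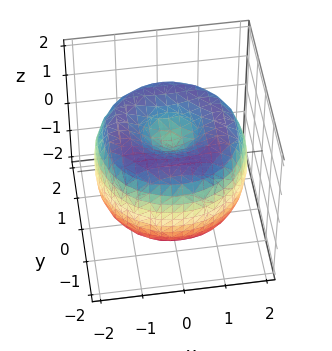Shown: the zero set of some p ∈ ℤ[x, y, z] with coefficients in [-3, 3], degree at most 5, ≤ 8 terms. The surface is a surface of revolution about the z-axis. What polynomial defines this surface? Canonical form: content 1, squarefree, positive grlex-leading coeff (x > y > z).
x^4 + 2*x^2*y^2 + y^4 - 3*x^2 - 3*y^2 + 2*z^2 - 1

The degree is 4 — no degree-3 surface has this shape.
By symmetry, the z-axis is an axis of rotation, so x and y enter only as x² + y².
Reading off the gridlines: a circular section at z = 1 has radius between 0 and 1.
Assembling these constraints gives the stated polynomial.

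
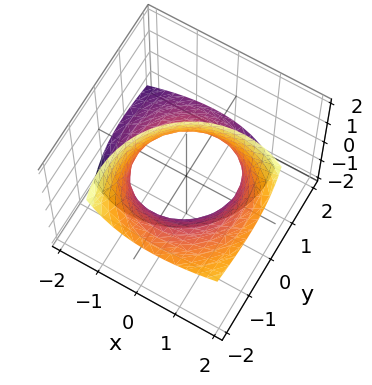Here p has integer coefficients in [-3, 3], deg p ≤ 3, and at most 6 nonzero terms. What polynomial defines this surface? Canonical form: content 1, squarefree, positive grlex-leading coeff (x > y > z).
2*x^2 - 2*x*z + 2*y^2 + 3*y*z - 3

1. deg p = 2. No degree-1 surface has this shape.
2. Reading off the gridlines: it misses every integer gridline on the z-axis.
3. Solving for integer coefficients yields p as stated.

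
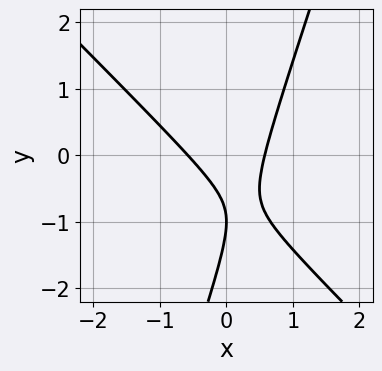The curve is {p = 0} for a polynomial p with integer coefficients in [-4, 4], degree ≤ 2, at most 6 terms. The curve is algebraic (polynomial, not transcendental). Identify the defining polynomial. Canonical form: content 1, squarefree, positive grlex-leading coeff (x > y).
1. Degree: no degree-1 curve has this shape, so deg p = 2.
2. Checking where it meets the axes: it crosses the y-axis at the gridline y = -1.
3. These observations pin down the coefficients.

3*x^2 + 2*x*y - y^2 - 2*y - 1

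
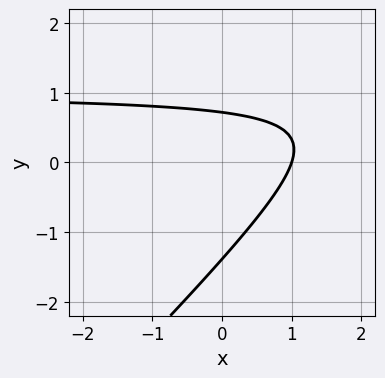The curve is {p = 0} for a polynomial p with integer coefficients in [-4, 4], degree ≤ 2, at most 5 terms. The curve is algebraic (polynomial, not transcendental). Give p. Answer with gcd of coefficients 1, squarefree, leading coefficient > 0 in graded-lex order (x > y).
3*x*y - 3*y^2 - 3*x - 2*y + 3

1. The degree is 2 — no degree-1 curve has this shape.
2. Reading off the gridlines: it meets the x-axis at x = 1 (among the integer gridlines).
3. Matching integer coefficients to the picture gives p.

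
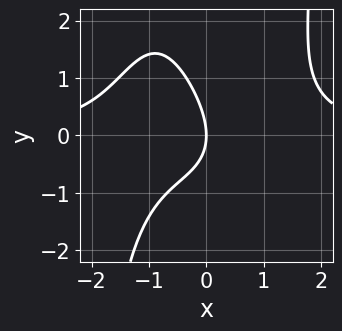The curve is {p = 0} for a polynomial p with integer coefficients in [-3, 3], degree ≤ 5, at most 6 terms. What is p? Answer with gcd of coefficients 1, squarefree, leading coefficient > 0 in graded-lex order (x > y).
x^3*y - x*y - y^2 - 2*x

(a) Degree: a generic line meets the curve in up to 4 points, so deg p = 4.
(b) Reading off the gridlines: it crosses the y-axis at the gridline y = 0; it crosses the x-axis at the gridline x = 0.
(c) These observations pin down the coefficients.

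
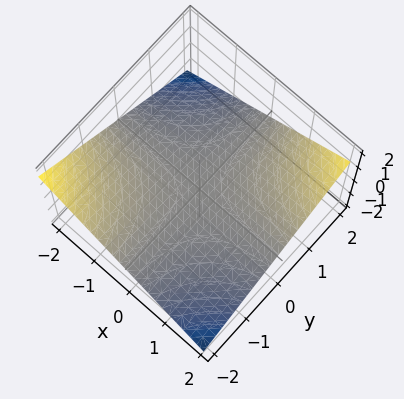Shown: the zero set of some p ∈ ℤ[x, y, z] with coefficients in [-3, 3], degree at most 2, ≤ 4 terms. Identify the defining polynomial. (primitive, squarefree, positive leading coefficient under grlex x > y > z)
First, degree: a saddle surface; a quadric, so deg p = 2.
Then, observable constraints: every point of the y-axis in the box is on the surface; the visible x-axis segment lies entirely on the surface; it meets the z-axis at z = 0 (among the integer gridlines).
Finally, together with the visible shape, these determine p as stated.

x*y - 3*z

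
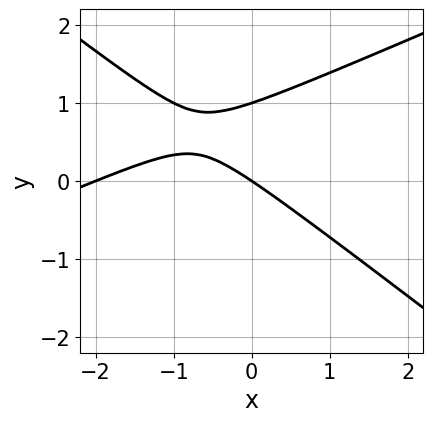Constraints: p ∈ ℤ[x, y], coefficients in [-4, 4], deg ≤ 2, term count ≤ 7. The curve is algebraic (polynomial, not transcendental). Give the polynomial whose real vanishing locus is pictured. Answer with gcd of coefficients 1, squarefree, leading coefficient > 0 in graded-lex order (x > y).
1. Degree: a generic line meets the curve in up to 2 points, so deg p = 2.
2. Against the integer gridlines: the x-axis gridline crossings are at x ∈ {-2, 0}; among the integer gridlines, it crosses the y-axis at y ∈ {0, 1}.
3. Together with the visible shape, these determine p as stated.

x^2 - x*y - 3*y^2 + 2*x + 3*y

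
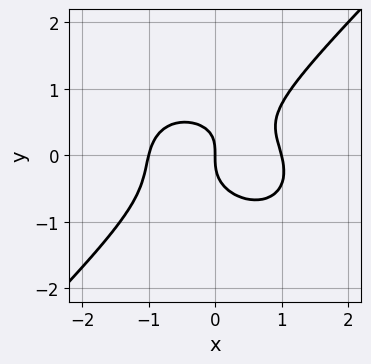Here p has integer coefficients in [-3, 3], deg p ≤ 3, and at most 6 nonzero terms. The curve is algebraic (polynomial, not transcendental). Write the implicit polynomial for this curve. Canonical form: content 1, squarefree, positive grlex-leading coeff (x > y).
2*x^3 + x*y^2 - 3*y^3 + x*y - 2*x

(a) Degree: no degree-2 curve has this shape, so deg p = 3.
(b) Against the integer gridlines: the x-axis gridline crossings are at x ∈ {-1, 0, 1}; one y-axis crossing is at y = 0.
(c) These observations pin down the coefficients.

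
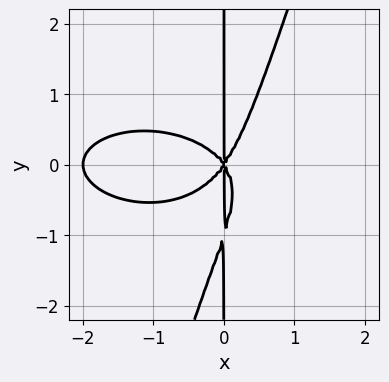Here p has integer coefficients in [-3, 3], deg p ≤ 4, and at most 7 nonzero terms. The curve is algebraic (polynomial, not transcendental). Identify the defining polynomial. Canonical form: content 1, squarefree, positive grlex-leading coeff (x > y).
x^4 + 3*x^2*y^2 - x*y^3 + 2*x^3 - x*y^2

(a) The degree is 4 — the shape is more complex than any degree-3 curve.
(b) Reading off the gridlines: every point of the y-axis in the box is on the curve; among the integer gridlines, it crosses the x-axis at x ∈ {-2, 0}.
(c) These observations pin down the coefficients.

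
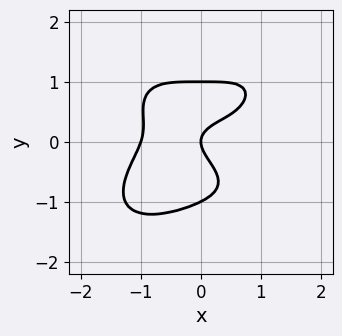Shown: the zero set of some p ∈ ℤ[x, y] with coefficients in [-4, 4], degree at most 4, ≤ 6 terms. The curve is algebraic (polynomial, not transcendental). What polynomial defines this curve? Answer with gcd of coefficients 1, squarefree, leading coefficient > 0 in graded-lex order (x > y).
deg p = 4. The shape is more complex than any degree-3 curve.
Against the integer gridlines: the y-axis gridline crossings are at y ∈ {-1, 0, 1}; the x-axis gridline crossings are at x ∈ {-1, 0}.
Assembling these constraints gives the stated polynomial.

x^4 + 2*y^4 - x*y - 2*y^2 + x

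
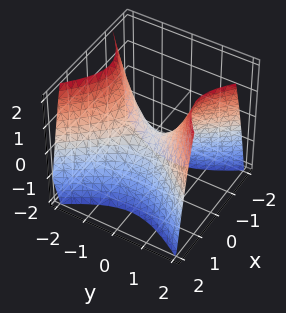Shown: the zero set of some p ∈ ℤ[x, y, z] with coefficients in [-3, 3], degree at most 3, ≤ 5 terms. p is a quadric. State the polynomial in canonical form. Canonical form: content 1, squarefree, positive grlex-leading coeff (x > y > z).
3*x^2 - 2*y^2 + 2*z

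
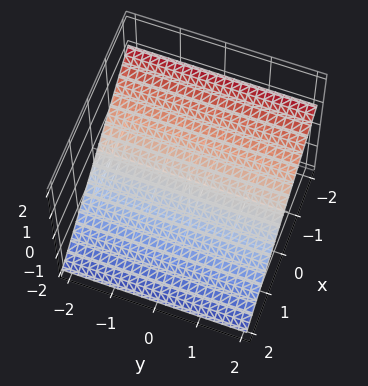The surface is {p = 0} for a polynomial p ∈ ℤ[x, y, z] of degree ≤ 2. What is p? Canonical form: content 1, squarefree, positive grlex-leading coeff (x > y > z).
1. deg p = 1. The surface is flat (a plane).
2. Against the integer gridlines: it misses every integer gridline on the y-axis; it crosses the x-axis at the gridline x = -1.
3. Solving for integer coefficients yields p as stated.

2*x + 3*z + 2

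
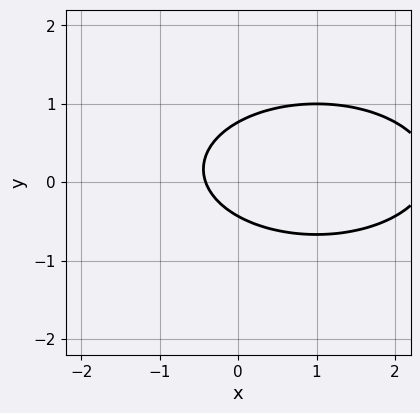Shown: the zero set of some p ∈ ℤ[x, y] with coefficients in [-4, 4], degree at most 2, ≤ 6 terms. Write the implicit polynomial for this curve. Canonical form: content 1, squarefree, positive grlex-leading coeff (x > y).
x^2 + 3*y^2 - 2*x - y - 1

1. deg p = 2.
2. The integer polynomial consistent with all of this is the stated p.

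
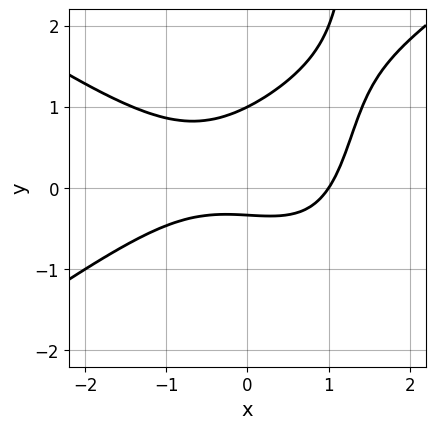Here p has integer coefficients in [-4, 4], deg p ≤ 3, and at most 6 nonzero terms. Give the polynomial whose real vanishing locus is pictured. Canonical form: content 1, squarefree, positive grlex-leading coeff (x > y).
x^3 - 2*x*y^2 + 3*y^2 - 2*y - 1

The degree is 3 — no degree-2 curve has this shape.
Checking where it meets the axes: it crosses the y-axis at the gridline y = 1; one x-axis crossing is at x = 1.
Together with the visible shape, these determine p as stated.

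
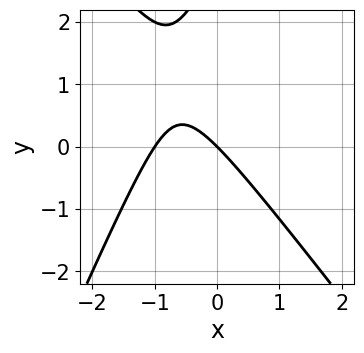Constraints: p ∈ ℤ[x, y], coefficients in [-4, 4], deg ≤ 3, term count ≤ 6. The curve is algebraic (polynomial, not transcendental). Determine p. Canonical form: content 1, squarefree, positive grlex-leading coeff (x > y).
3*x^2 + x*y - y^2 + 3*x + 3*y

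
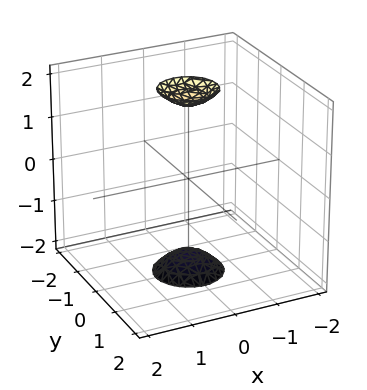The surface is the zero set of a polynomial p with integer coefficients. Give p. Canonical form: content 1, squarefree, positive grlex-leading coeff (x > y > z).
1. I count 2 distinct pieces. Treating them together as one polynomial.
2. Degree: two separate bowl-shaped sheets opening away from each other; a quadric, so deg p = 2.
3. Symmetries: the z-axis is an axis of rotation, so x and y enter only as x² + y²; the z ↦ −z reflection is a symmetry, so z appears only in even powers.
4. Against the integer gridlines: a circular section at z = 2 has radius between 0 and 1; the surface avoids every integer y-axis point in the box.
5. Putting this together gives p.

3*x^2 + 3*y^2 - z^2 + 3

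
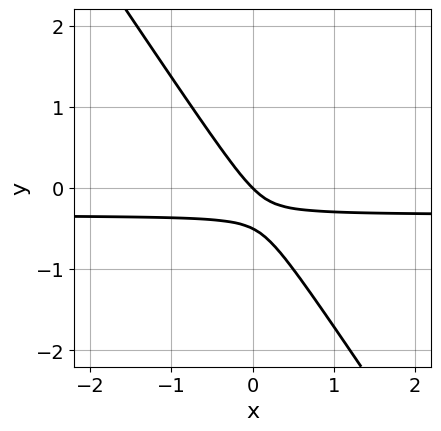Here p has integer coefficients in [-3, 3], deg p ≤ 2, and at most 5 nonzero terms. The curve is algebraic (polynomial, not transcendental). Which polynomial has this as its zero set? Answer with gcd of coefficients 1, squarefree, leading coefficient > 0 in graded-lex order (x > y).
3*x*y + 2*y^2 + x + y

(a) deg p = 2. A generic line meets the curve in up to 2 points.
(b) Reading off the gridlines: it meets the x-axis at x = 0 (among the integer gridlines); it crosses the y-axis at the gridline y = 0.
(c) The integer polynomial consistent with all of this is the stated p.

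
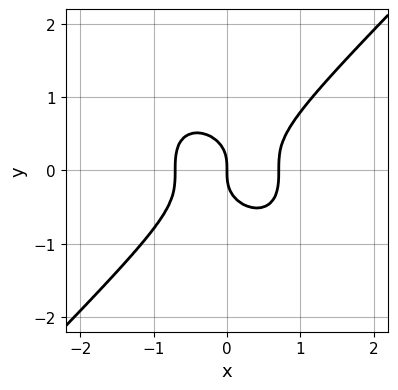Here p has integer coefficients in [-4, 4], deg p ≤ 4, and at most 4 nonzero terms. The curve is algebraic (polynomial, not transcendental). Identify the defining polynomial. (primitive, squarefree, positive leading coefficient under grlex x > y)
First, degree: the shape is more complex than any degree-2 curve, so deg p = 3.
Then, against the integer gridlines: one y-axis crossing is at y = 0; it meets the x-axis at x = 0 (among the integer gridlines).
Finally, solving for integer coefficients yields p as stated.

2*x^3 - 2*y^3 - x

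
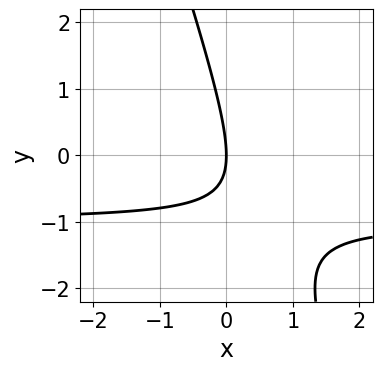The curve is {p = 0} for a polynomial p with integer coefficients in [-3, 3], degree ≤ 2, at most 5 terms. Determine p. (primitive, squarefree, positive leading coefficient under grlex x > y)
(a) Degree: the shape is more complex than any degree-1 curve, so deg p = 2.
(b) From the visible intercepts: one x-axis crossing is at x = 0; one y-axis crossing is at y = 0.
(c) Putting this together gives p.

3*x*y + y^2 + 3*x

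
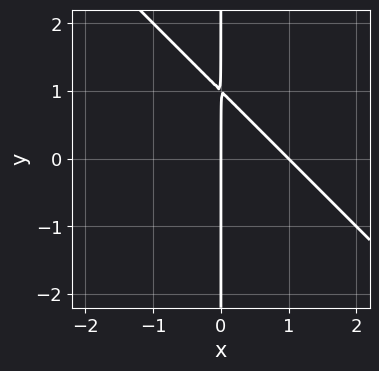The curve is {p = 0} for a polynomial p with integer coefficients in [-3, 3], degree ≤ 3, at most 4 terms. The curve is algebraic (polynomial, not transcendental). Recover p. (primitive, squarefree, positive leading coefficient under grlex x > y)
1. The degree is 2 — the shape is more complex than any degree-1 curve.
2. From the visible intercepts: every point of the y-axis in the box is on the curve; the x-axis gridline crossings are at x ∈ {0, 1}.
3. These observations pin down the coefficients.

x^2 + x*y - x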